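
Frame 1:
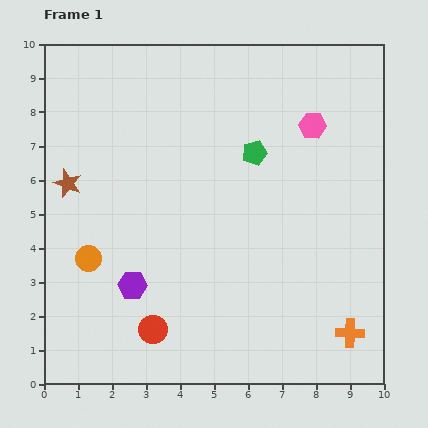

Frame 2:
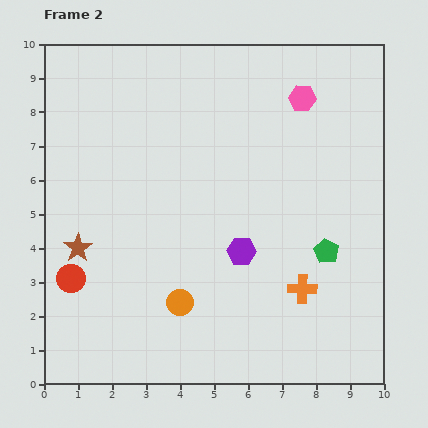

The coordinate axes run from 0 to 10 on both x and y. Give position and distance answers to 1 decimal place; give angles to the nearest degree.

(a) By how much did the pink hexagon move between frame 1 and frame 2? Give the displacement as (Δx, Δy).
(-0.3, 0.8)

The pink hexagon was at (7.9, 7.6) in frame 1 and (7.6, 8.4) in frame 2.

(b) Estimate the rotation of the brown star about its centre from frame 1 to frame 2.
16° clockwise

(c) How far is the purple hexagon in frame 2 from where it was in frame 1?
3.4

The purple hexagon moved from (2.6, 2.9) to (5.8, 3.9), a distance of √(3.2² + 1.0²) ≈ 3.4.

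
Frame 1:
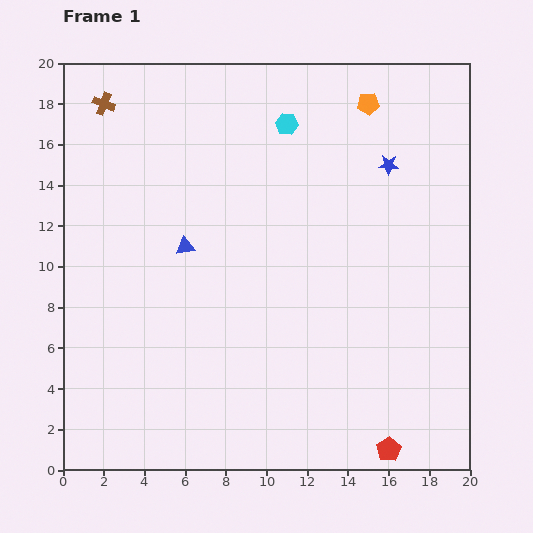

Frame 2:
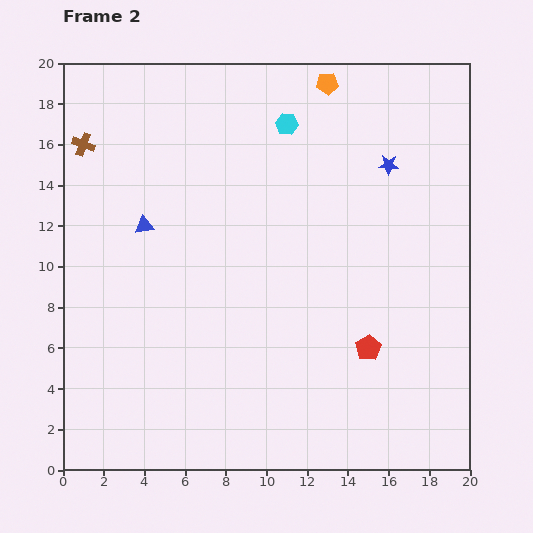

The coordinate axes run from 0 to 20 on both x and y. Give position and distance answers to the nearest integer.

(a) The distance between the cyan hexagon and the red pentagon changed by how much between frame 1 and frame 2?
-5

Distance in frame 1: 17. Distance in frame 2: 12.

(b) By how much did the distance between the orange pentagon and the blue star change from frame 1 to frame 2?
+2

Distance in frame 1: 3. Distance in frame 2: 5.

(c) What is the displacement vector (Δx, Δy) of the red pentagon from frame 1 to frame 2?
(-1, 5)

The red pentagon was at (16, 1) in frame 1 and (15, 6) in frame 2.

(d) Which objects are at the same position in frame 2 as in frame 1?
the blue star, the cyan hexagon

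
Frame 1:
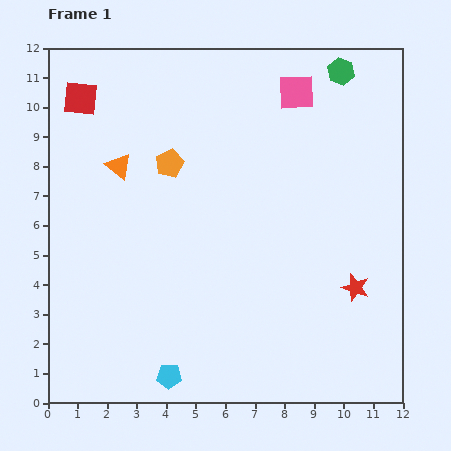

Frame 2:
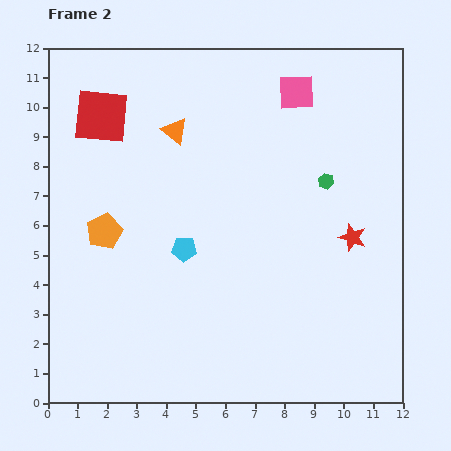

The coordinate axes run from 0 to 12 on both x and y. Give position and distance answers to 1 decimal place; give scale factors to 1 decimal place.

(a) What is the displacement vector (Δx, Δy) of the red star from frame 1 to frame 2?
(-0.1, 1.7)

The red star was at (10.4, 3.9) in frame 1 and (10.3, 5.6) in frame 2.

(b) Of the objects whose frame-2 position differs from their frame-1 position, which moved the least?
the red square

(moved 0.9)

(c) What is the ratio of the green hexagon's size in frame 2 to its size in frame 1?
0.6×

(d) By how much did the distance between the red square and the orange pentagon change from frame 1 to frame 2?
+0.2

Distance in frame 1: 3.7. Distance in frame 2: 3.9.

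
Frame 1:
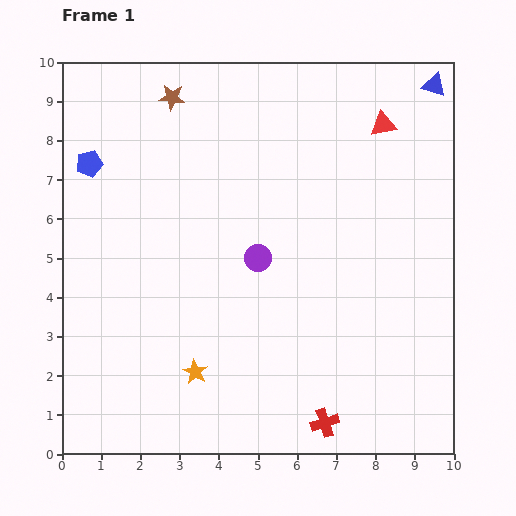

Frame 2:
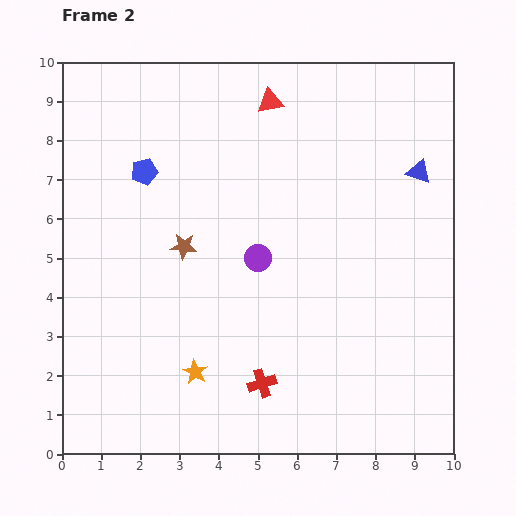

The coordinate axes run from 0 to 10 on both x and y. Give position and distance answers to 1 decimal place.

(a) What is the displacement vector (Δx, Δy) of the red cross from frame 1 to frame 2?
(-1.6, 1.0)

The red cross was at (6.7, 0.8) in frame 1 and (5.1, 1.8) in frame 2.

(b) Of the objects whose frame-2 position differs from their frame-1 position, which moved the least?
the blue pentagon

(moved 1.4)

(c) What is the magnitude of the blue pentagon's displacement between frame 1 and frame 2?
1.4

The blue pentagon moved from (0.7, 7.4) to (2.1, 7.2), a distance of √(1.4² + 0.2²) ≈ 1.4.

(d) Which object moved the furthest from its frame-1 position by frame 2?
the brown star

(moved 3.8; next 3.0)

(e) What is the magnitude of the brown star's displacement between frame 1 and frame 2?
3.8

The brown star moved from (2.8, 9.1) to (3.1, 5.3), a distance of √(0.3² + 3.8²) ≈ 3.8.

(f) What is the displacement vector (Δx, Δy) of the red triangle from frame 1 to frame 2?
(-2.9, 0.6)

The red triangle was at (8.2, 8.4) in frame 1 and (5.3, 9.0) in frame 2.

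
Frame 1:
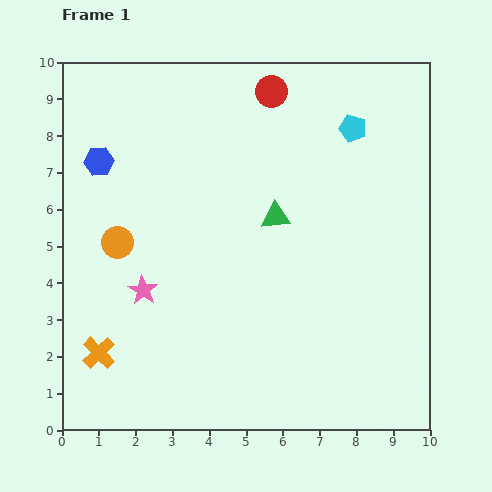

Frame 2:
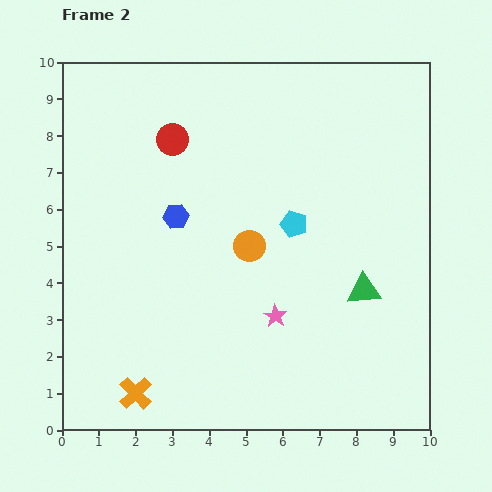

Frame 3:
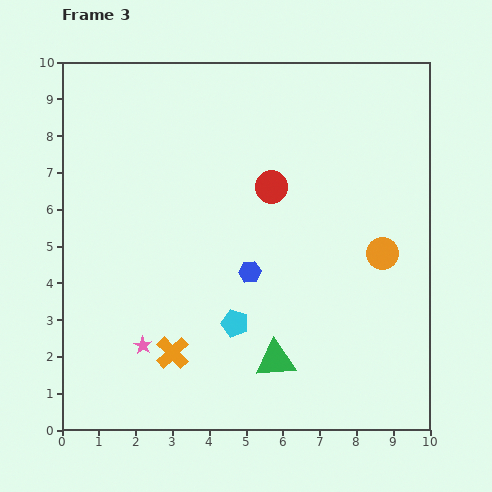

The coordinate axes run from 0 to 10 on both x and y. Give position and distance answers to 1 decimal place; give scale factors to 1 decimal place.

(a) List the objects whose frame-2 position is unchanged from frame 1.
none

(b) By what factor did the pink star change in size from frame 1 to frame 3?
0.6×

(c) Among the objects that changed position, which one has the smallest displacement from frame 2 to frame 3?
the orange cross

(moved 1.5)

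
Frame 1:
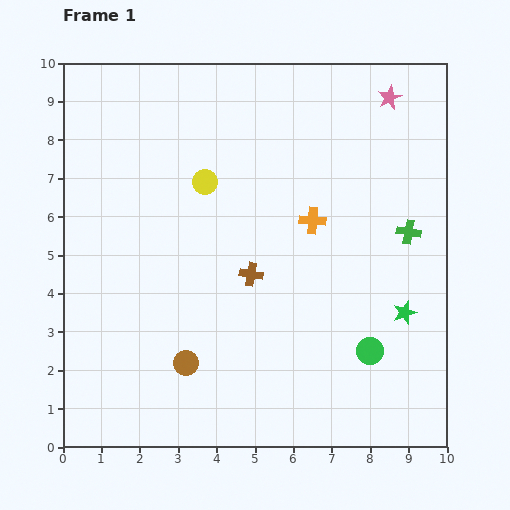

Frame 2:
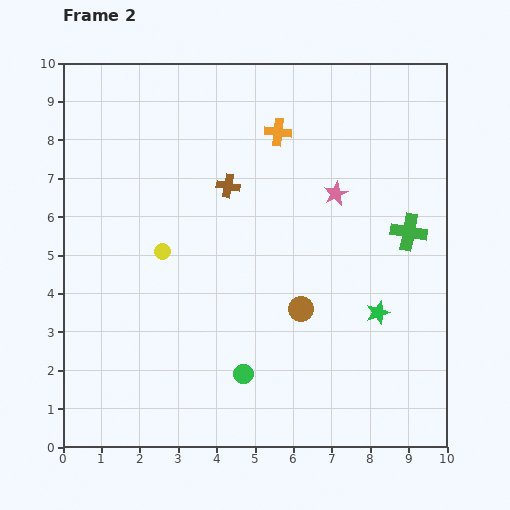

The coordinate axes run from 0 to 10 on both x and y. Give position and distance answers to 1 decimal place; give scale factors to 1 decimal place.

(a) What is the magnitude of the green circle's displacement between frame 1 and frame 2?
3.4

The green circle moved from (8.0, 2.5) to (4.7, 1.9), a distance of √(3.3² + 0.6²) ≈ 3.4.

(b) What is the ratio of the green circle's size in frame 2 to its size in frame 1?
0.7×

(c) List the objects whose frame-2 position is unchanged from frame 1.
the green cross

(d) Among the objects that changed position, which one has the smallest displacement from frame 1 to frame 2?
the green star

(moved 0.7)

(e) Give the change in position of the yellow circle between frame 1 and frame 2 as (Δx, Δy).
(-1.1, -1.8)

The yellow circle was at (3.7, 6.9) in frame 1 and (2.6, 5.1) in frame 2.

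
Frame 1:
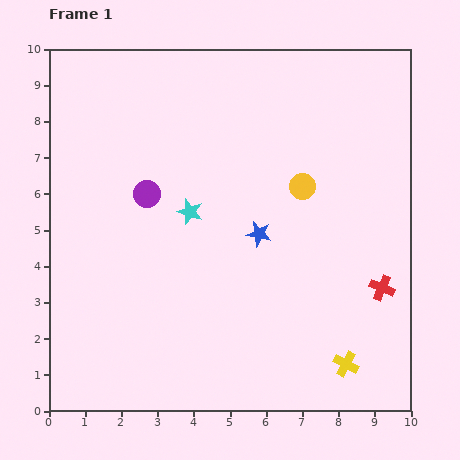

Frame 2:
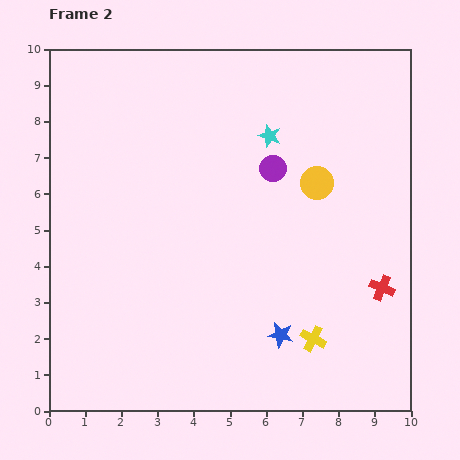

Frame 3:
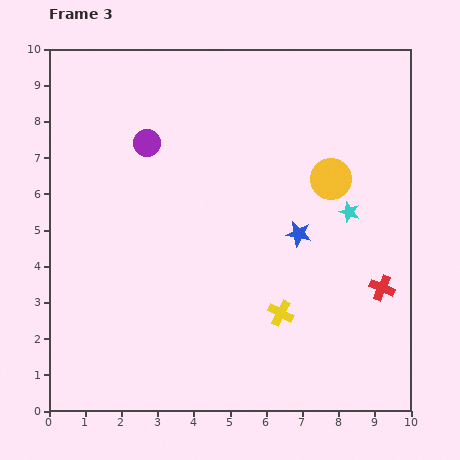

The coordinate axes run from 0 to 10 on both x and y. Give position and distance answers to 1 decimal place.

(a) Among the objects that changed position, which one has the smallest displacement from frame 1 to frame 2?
the yellow circle

(moved 0.4)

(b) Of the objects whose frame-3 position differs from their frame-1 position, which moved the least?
the yellow circle

(moved 0.8)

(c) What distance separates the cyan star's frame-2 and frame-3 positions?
3.0

The cyan star moved from (6.1, 7.6) to (8.3, 5.5), a distance of √(2.2² + 2.1²) ≈ 3.0.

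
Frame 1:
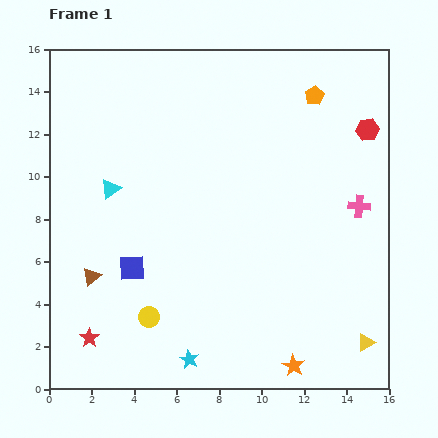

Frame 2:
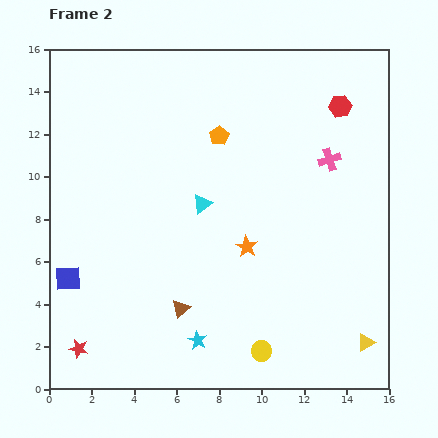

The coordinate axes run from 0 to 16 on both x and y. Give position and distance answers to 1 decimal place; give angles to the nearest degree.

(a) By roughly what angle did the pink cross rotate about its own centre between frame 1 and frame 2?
24° counter-clockwise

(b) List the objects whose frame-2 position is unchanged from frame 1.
the yellow triangle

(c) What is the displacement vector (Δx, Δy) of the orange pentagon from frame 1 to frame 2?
(-4.5, -1.9)

The orange pentagon was at (12.5, 13.8) in frame 1 and (8.0, 11.9) in frame 2.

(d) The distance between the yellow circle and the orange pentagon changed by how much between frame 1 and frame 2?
-2.7

Distance in frame 1: 13.0. Distance in frame 2: 10.3.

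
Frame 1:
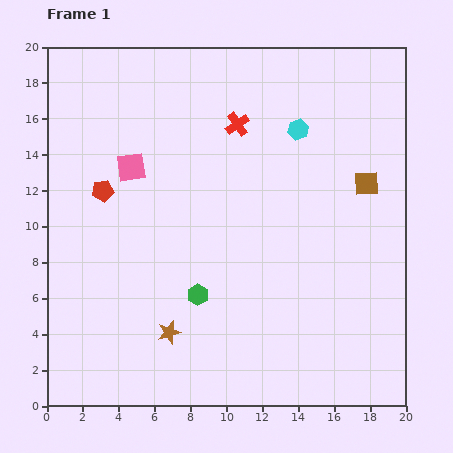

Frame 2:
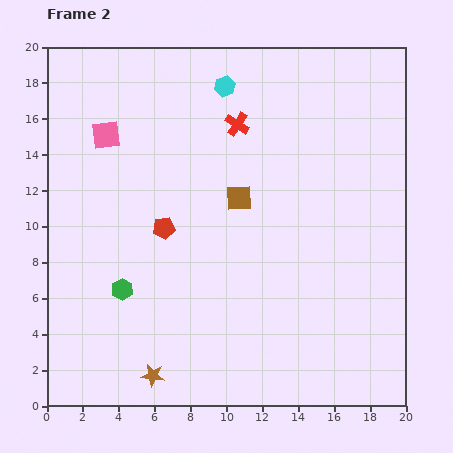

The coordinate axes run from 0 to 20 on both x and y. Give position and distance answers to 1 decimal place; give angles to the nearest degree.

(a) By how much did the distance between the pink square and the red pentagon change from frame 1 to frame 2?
+4.0

Distance in frame 1: 2.1. Distance in frame 2: 6.1.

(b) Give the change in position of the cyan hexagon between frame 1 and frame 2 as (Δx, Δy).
(-4.1, 2.4)

The cyan hexagon was at (14.0, 15.4) in frame 1 and (9.9, 17.8) in frame 2.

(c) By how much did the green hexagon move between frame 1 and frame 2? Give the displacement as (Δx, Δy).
(-4.2, 0.3)

The green hexagon was at (8.4, 6.2) in frame 1 and (4.2, 6.5) in frame 2.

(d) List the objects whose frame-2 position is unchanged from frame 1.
the red cross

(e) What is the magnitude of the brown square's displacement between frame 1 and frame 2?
7.1

The brown square moved from (17.8, 12.4) to (10.7, 11.6), a distance of √(7.1² + 0.8²) ≈ 7.1.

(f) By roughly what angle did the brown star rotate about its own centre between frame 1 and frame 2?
23° clockwise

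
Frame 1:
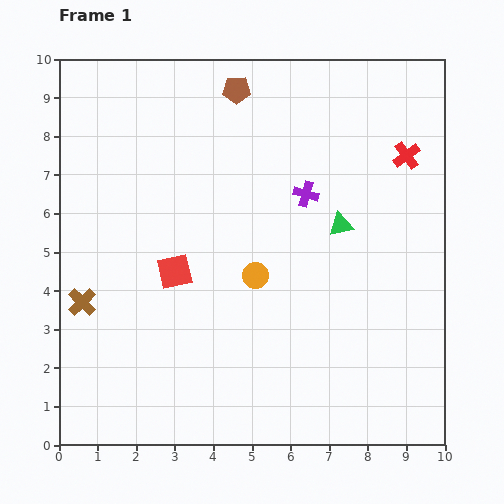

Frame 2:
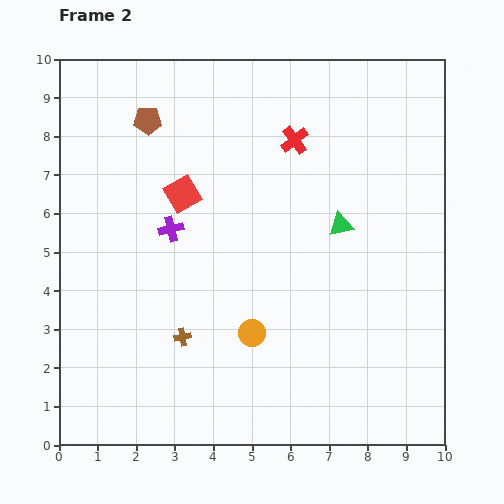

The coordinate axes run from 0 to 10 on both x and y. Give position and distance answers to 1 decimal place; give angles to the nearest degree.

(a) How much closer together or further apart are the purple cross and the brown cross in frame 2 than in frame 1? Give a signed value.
-3.6

Distance in frame 1: 6.4. Distance in frame 2: 2.8.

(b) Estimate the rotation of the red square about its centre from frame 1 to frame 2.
17° counter-clockwise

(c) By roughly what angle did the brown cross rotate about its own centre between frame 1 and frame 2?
33° clockwise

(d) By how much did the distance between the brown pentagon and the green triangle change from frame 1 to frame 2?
+1.3

Distance in frame 1: 4.4. Distance in frame 2: 5.7.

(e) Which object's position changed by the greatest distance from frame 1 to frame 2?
the purple cross

(moved 3.6; next 2.9)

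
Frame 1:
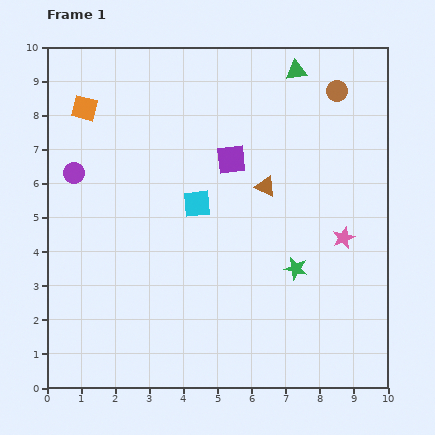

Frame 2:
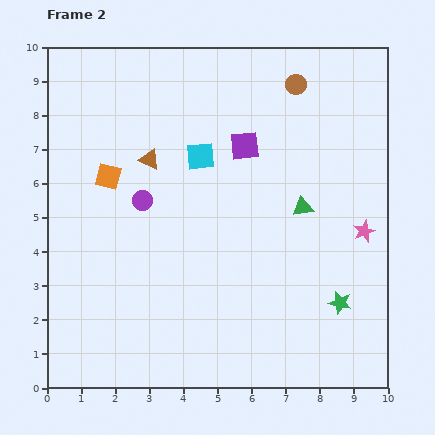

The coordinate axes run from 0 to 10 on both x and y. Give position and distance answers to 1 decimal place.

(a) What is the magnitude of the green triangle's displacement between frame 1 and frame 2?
4.0

The green triangle moved from (7.3, 9.3) to (7.5, 5.3), a distance of √(0.2² + 4.0²) ≈ 4.0.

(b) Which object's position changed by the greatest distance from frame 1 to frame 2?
the green triangle

(moved 4.0; next 3.5)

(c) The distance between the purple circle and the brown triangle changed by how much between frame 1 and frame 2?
-4.4

Distance in frame 1: 5.6. Distance in frame 2: 1.2.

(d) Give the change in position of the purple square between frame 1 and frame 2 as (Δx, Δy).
(0.4, 0.4)

The purple square was at (5.4, 6.7) in frame 1 and (5.8, 7.1) in frame 2.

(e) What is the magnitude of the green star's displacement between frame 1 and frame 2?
1.6

The green star moved from (7.3, 3.5) to (8.6, 2.5), a distance of √(1.3² + 1.0²) ≈ 1.6.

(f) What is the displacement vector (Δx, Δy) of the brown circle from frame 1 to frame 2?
(-1.2, 0.2)

The brown circle was at (8.5, 8.7) in frame 1 and (7.3, 8.9) in frame 2.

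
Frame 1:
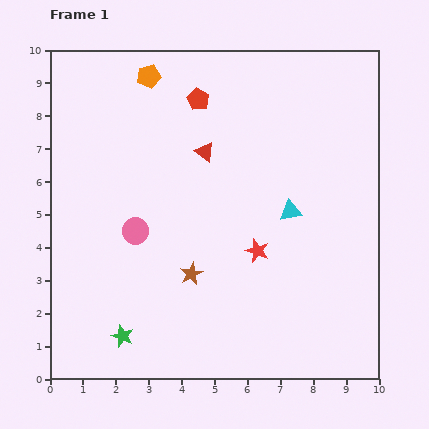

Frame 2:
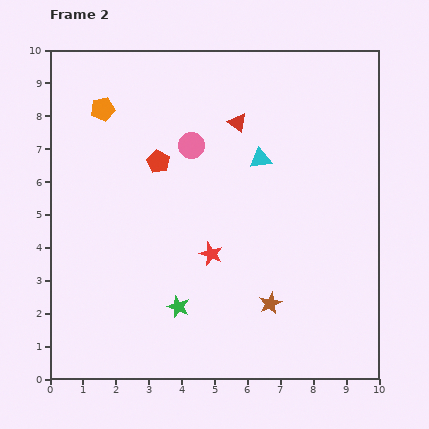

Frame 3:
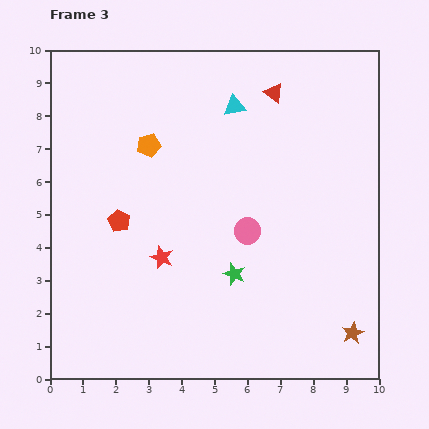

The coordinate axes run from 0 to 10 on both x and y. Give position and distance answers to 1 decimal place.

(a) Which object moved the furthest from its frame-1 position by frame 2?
the pink circle

(moved 3.1; next 2.6)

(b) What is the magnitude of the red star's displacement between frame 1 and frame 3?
2.9

The red star moved from (6.3, 3.9) to (3.4, 3.7), a distance of √(2.9² + 0.2²) ≈ 2.9.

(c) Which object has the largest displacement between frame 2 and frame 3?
the pink circle

(moved 3.1; next 2.7)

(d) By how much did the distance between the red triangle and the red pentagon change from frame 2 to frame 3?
+3.4

Distance in frame 2: 2.7. Distance in frame 3: 6.1.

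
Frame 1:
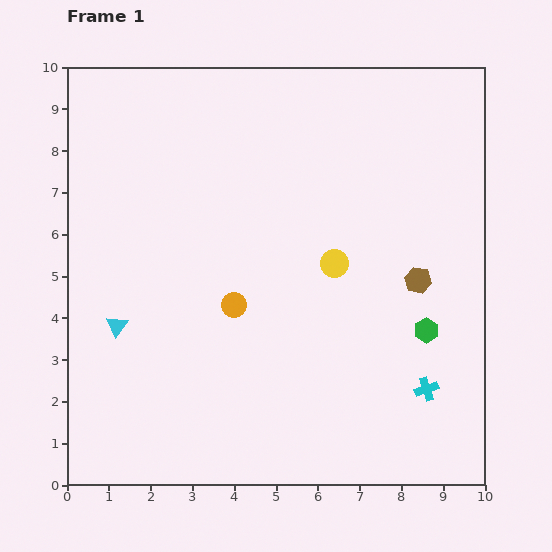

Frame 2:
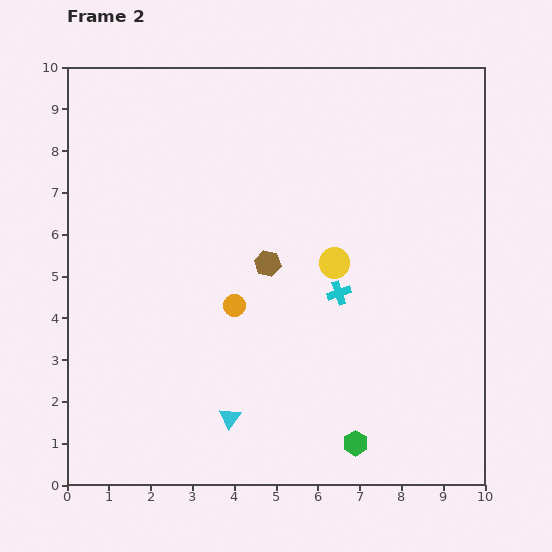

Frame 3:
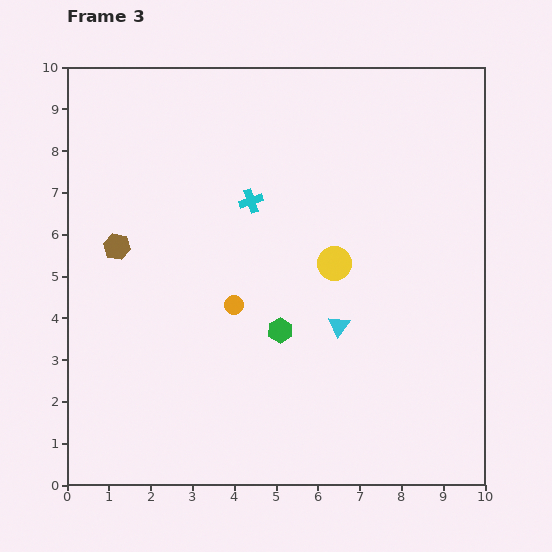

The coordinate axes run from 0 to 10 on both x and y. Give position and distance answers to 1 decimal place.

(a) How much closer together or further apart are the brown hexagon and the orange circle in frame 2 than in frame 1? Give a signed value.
-3.1

Distance in frame 1: 4.4. Distance in frame 2: 1.3.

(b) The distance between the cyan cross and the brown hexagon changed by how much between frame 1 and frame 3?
+0.8

Distance in frame 1: 2.6. Distance in frame 3: 3.4.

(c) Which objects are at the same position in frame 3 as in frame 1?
the yellow circle, the orange circle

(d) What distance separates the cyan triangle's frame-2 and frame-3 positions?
3.4

The cyan triangle moved from (3.9, 1.6) to (6.5, 3.8), a distance of √(2.6² + 2.2²) ≈ 3.4.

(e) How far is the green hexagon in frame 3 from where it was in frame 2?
3.2

The green hexagon moved from (6.9, 1.0) to (5.1, 3.7), a distance of √(1.8² + 2.7²) ≈ 3.2.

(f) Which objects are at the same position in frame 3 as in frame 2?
the yellow circle, the orange circle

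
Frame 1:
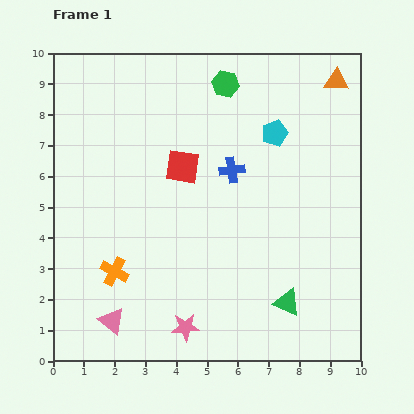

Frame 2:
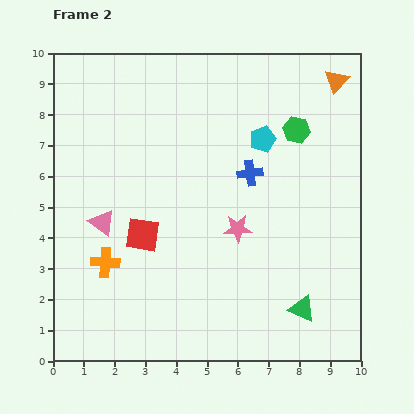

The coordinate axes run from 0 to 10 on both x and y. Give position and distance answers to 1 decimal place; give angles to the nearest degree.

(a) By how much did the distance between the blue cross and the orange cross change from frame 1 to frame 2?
+0.5

Distance in frame 1: 5.0. Distance in frame 2: 5.5.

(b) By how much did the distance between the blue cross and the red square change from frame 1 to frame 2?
+2.4

Distance in frame 1: 1.6. Distance in frame 2: 4.0.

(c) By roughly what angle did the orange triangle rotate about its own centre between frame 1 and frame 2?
51° counter-clockwise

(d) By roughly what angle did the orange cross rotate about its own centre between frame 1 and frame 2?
24° counter-clockwise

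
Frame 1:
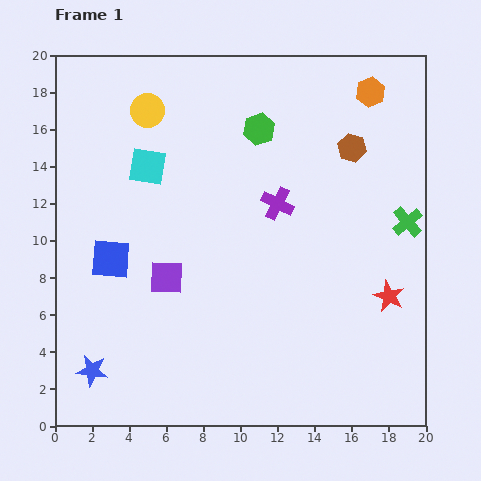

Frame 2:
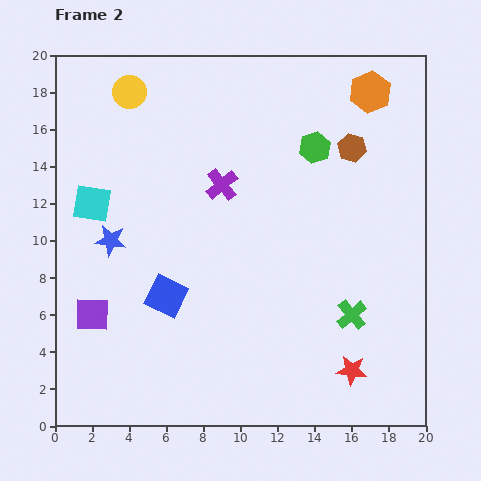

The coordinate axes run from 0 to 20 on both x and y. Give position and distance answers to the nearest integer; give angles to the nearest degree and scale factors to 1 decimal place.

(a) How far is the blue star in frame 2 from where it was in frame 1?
7

The blue star moved from (2, 3) to (3, 10), a distance of √(1² + 7²) ≈ 7.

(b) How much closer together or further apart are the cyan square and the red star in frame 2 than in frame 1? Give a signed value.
+2

Distance in frame 1: 15. Distance in frame 2: 17.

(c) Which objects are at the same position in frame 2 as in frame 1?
the brown hexagon, the orange hexagon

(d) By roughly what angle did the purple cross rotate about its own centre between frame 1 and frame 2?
25° clockwise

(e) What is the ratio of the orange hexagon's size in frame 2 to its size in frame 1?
1.4×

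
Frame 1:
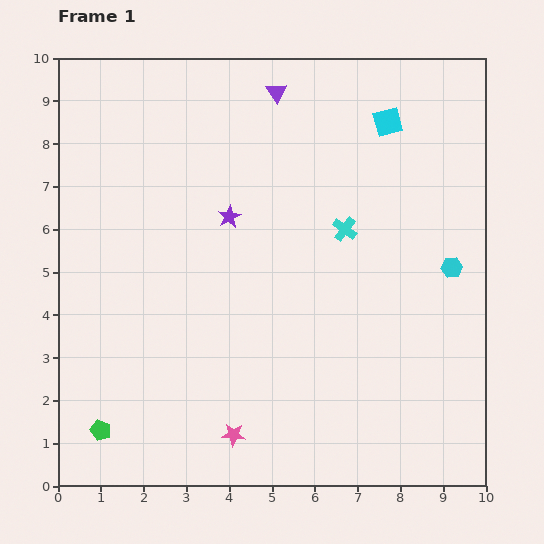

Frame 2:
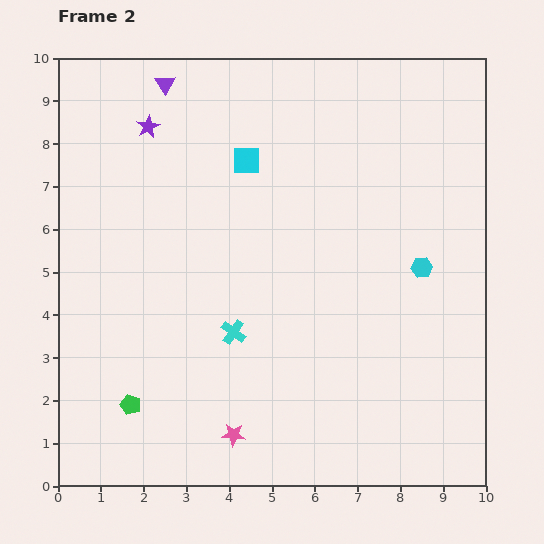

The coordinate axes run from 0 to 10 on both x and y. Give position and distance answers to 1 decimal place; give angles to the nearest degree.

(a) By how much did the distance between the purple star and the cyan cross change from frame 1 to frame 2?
+2.5

Distance in frame 1: 2.7. Distance in frame 2: 5.2.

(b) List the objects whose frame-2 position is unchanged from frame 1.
the pink star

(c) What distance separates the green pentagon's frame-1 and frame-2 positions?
0.9

The green pentagon moved from (1.0, 1.3) to (1.7, 1.9), a distance of √(0.7² + 0.6²) ≈ 0.9.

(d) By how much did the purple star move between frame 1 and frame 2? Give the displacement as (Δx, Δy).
(-1.9, 2.1)

The purple star was at (4.0, 6.3) in frame 1 and (2.1, 8.4) in frame 2.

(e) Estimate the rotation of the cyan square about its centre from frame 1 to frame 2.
16° clockwise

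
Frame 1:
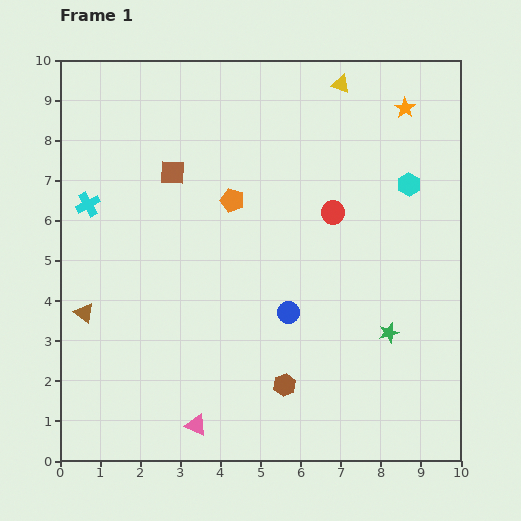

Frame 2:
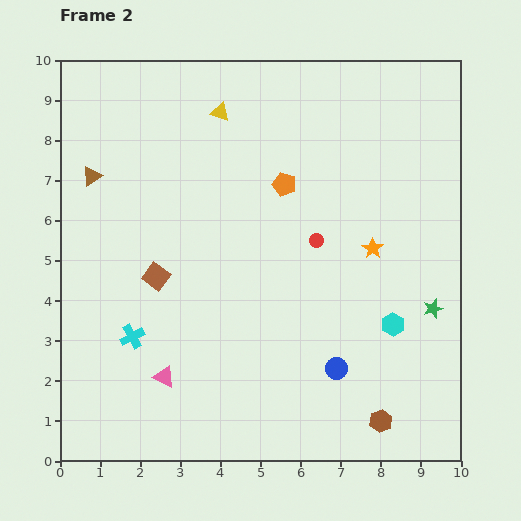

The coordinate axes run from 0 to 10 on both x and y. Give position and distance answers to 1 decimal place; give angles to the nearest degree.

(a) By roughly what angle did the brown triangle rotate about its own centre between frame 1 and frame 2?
50° clockwise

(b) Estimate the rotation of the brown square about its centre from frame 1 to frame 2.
33° clockwise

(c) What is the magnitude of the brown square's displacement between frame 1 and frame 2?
2.6

The brown square moved from (2.8, 7.2) to (2.4, 4.6), a distance of √(0.4² + 2.6²) ≈ 2.6.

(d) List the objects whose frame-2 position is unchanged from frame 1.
none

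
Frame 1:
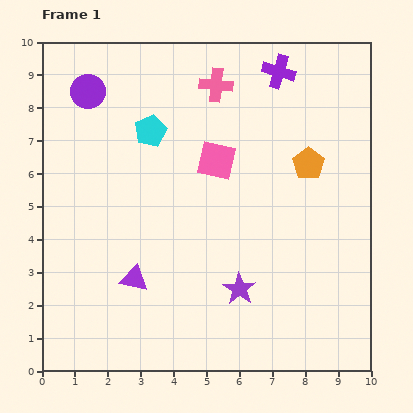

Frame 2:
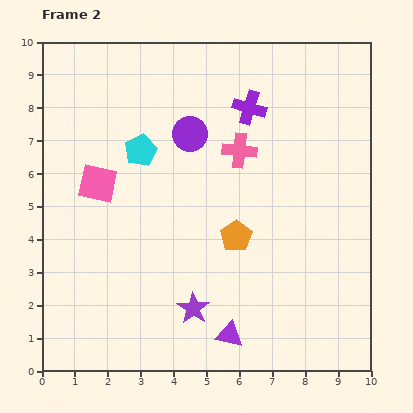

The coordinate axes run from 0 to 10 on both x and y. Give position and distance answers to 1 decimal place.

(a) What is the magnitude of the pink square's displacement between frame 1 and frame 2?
3.7

The pink square moved from (5.3, 6.4) to (1.7, 5.7), a distance of √(3.6² + 0.7²) ≈ 3.7.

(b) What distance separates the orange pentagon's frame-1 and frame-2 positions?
3.1

The orange pentagon moved from (8.1, 6.3) to (5.9, 4.1), a distance of √(2.2² + 2.2²) ≈ 3.1.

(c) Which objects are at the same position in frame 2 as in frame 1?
none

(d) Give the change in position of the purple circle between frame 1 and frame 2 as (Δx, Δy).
(3.1, -1.3)

The purple circle was at (1.4, 8.5) in frame 1 and (4.5, 7.2) in frame 2.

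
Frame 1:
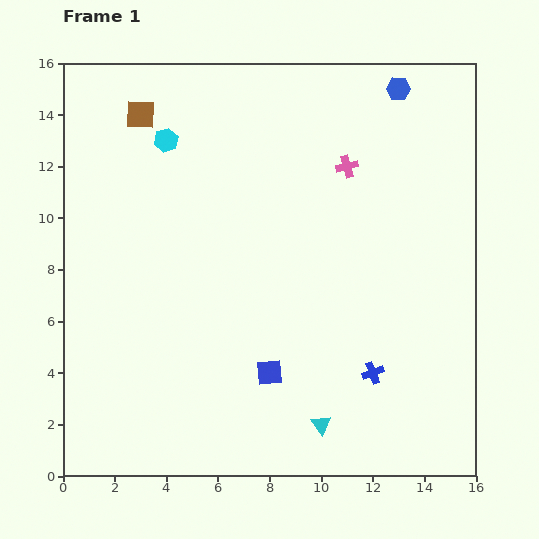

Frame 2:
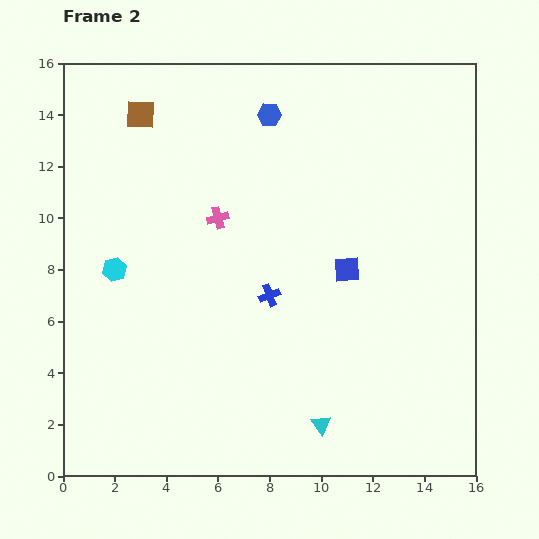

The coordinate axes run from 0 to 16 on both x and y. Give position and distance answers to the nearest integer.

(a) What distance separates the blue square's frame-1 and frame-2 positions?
5

The blue square moved from (8, 4) to (11, 8), a distance of √(3² + 4²) ≈ 5.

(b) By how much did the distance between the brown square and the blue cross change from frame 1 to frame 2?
-4

Distance in frame 1: 13. Distance in frame 2: 9.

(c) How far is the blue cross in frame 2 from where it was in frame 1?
5

The blue cross moved from (12, 4) to (8, 7), a distance of √(4² + 3²) ≈ 5.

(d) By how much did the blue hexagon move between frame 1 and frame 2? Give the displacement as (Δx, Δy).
(-5, -1)

The blue hexagon was at (13, 15) in frame 1 and (8, 14) in frame 2.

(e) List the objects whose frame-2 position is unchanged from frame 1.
the cyan triangle, the brown square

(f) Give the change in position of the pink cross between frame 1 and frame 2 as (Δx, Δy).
(-5, -2)

The pink cross was at (11, 12) in frame 1 and (6, 10) in frame 2.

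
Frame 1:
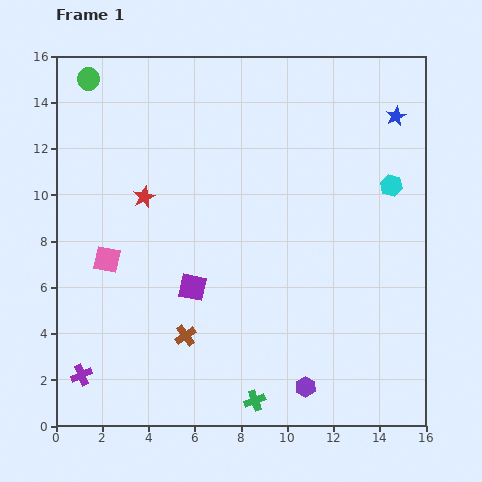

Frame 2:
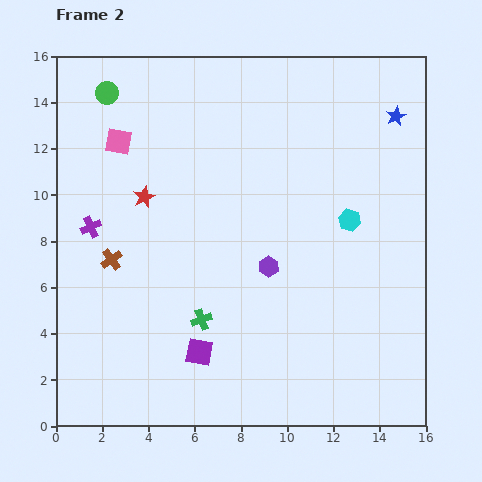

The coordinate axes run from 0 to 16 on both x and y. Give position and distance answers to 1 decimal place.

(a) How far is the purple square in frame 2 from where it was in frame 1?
2.8

The purple square moved from (5.9, 6.0) to (6.2, 3.2), a distance of √(0.3² + 2.8²) ≈ 2.8.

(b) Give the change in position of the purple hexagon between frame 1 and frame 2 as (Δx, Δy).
(-1.6, 5.2)

The purple hexagon was at (10.8, 1.7) in frame 1 and (9.2, 6.9) in frame 2.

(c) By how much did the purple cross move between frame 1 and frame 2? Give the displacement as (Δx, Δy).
(0.4, 6.4)

The purple cross was at (1.1, 2.2) in frame 1 and (1.5, 8.6) in frame 2.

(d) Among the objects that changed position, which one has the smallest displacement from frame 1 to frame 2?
the green circle

(moved 1.0)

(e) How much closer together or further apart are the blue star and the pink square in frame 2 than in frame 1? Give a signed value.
-1.9

Distance in frame 1: 14.0. Distance in frame 2: 12.1.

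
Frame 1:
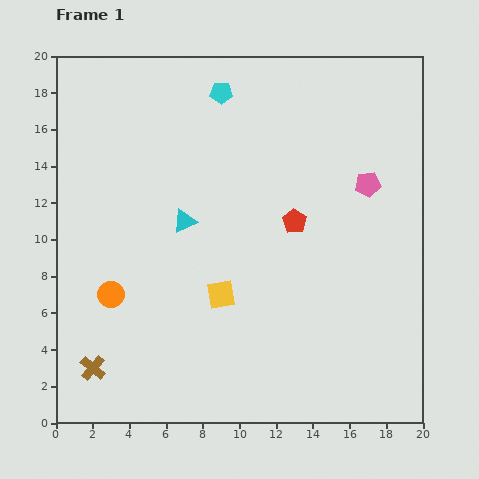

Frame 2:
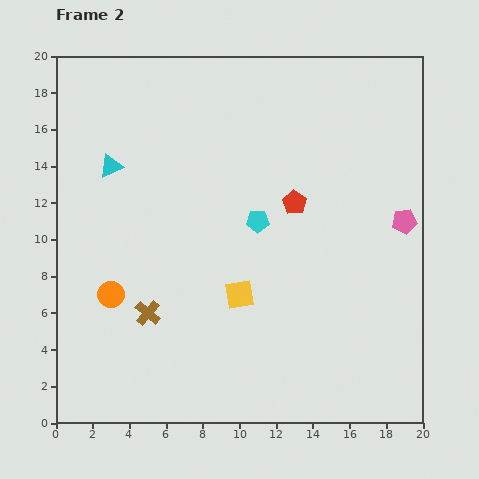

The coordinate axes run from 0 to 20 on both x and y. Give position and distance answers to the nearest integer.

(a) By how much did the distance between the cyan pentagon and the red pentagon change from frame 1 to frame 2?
-6

Distance in frame 1: 8. Distance in frame 2: 2.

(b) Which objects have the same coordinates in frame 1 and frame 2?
the orange circle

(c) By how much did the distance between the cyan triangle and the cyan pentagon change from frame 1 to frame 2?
+2

Distance in frame 1: 7. Distance in frame 2: 9.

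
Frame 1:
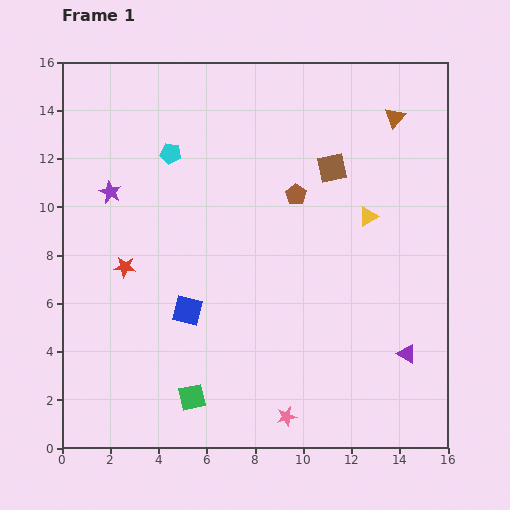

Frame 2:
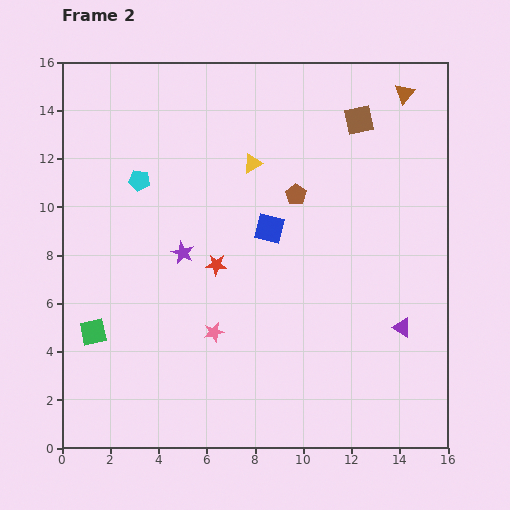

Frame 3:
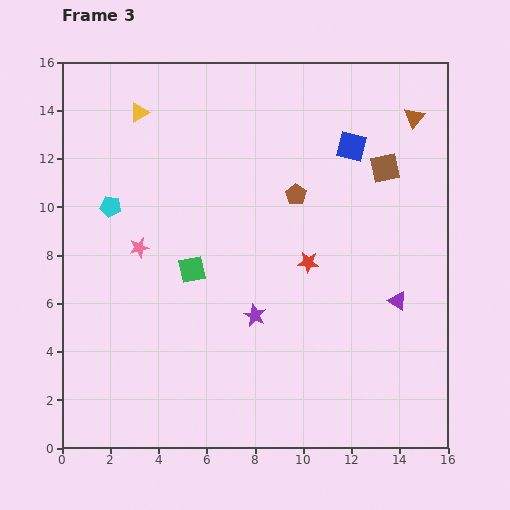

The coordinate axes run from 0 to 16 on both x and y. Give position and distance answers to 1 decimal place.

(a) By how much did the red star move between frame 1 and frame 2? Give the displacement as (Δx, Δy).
(3.8, 0.1)

The red star was at (2.6, 7.5) in frame 1 and (6.4, 7.6) in frame 2.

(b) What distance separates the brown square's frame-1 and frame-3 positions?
2.2

The brown square moved from (11.2, 11.6) to (13.4, 11.6), a distance of √(2.2² + 0.0²) ≈ 2.2.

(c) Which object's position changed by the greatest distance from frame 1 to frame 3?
the yellow triangle

(moved 10.4; next 9.6)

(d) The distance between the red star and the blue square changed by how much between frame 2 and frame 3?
+2.4

Distance in frame 2: 2.7. Distance in frame 3: 5.1.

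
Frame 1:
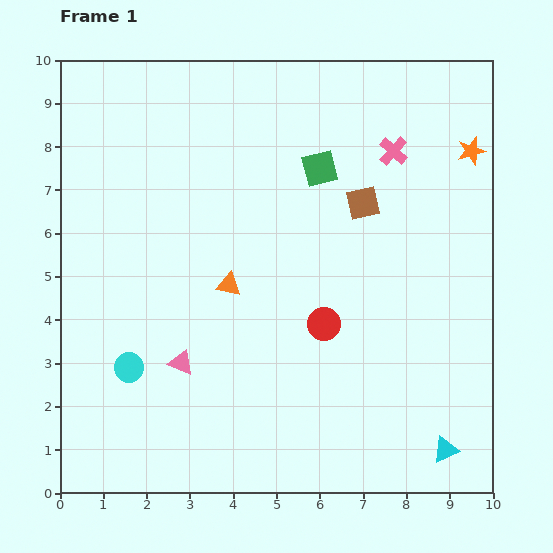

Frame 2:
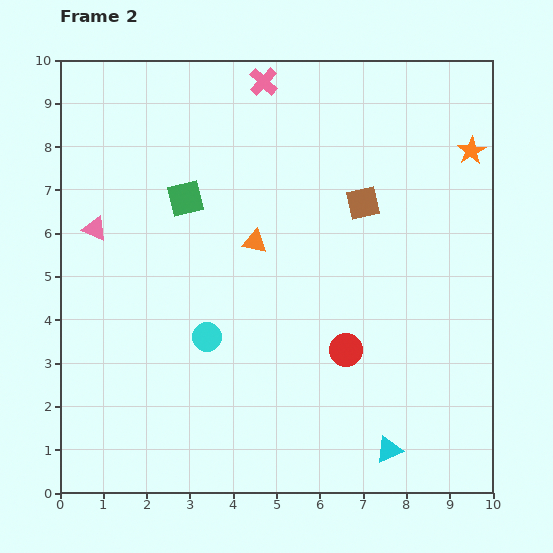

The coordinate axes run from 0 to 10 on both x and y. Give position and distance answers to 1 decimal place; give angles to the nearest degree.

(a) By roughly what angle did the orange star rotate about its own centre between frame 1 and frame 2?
16° counter-clockwise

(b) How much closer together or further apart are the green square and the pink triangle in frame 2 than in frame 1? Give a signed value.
-3.3

Distance in frame 1: 5.5. Distance in frame 2: 2.2.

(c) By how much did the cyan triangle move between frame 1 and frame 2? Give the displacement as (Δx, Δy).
(-1.3, 0.0)

The cyan triangle was at (8.9, 1.0) in frame 1 and (7.6, 1.0) in frame 2.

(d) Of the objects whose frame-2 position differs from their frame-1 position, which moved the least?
the red circle

(moved 0.8)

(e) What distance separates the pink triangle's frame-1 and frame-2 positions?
3.7

The pink triangle moved from (2.8, 3.0) to (0.8, 6.1), a distance of √(2.0² + 3.1²) ≈ 3.7.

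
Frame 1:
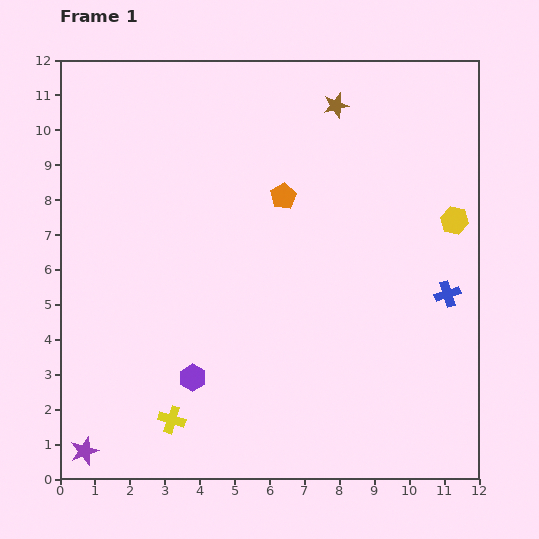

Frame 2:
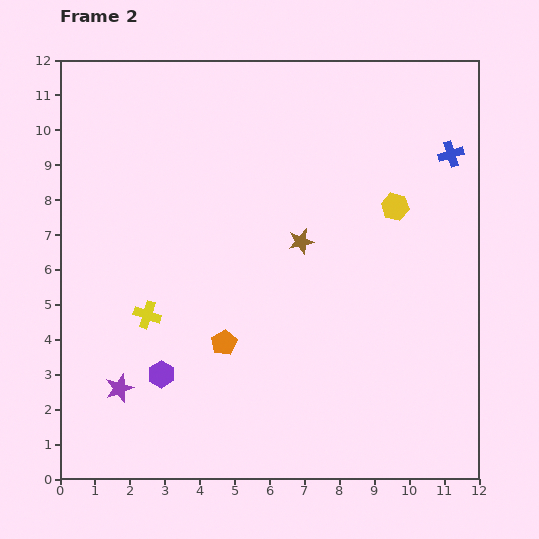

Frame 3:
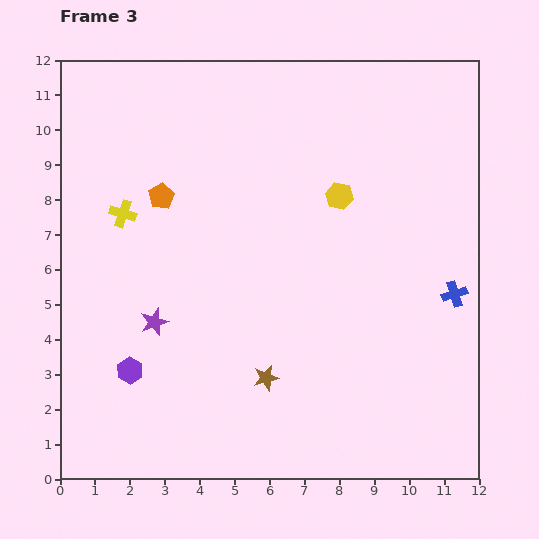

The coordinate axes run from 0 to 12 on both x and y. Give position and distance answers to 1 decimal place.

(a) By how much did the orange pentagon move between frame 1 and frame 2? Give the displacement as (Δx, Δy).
(-1.7, -4.2)

The orange pentagon was at (6.4, 8.1) in frame 1 and (4.7, 3.9) in frame 2.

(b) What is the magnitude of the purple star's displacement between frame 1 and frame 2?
2.1

The purple star moved from (0.7, 0.8) to (1.7, 2.6), a distance of √(1.0² + 1.8²) ≈ 2.1.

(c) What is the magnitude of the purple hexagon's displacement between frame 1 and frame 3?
1.8

The purple hexagon moved from (3.8, 2.9) to (2.0, 3.1), a distance of √(1.8² + 0.2²) ≈ 1.8.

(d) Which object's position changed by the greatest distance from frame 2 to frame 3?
the orange pentagon

(moved 4.6; next 4.0)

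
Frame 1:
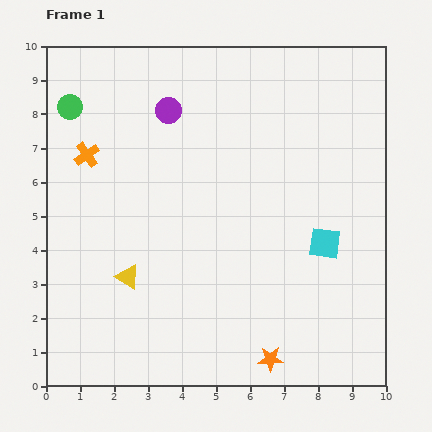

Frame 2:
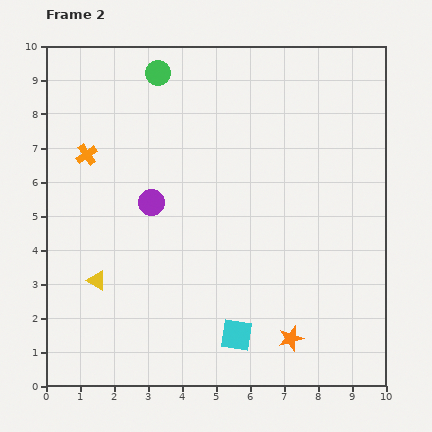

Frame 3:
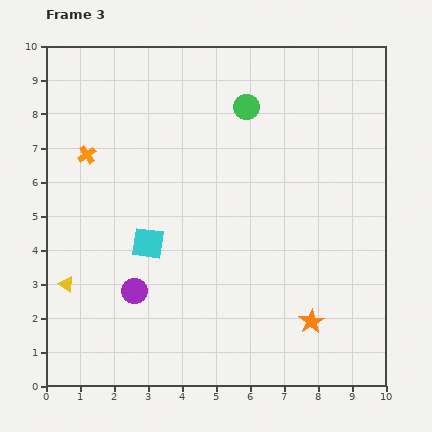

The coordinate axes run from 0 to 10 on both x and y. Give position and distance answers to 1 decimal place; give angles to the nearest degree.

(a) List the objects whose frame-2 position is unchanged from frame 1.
the orange cross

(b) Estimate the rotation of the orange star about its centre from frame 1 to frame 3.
30° counter-clockwise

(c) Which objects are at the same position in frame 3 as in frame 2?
the orange cross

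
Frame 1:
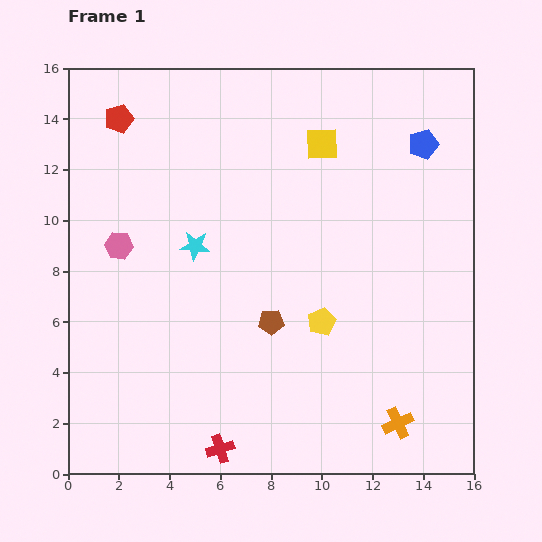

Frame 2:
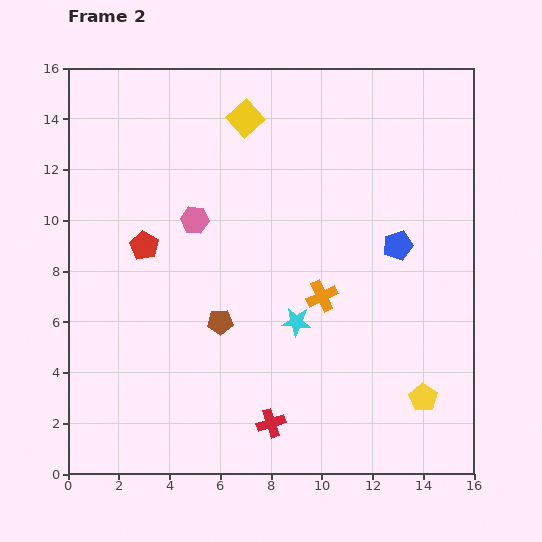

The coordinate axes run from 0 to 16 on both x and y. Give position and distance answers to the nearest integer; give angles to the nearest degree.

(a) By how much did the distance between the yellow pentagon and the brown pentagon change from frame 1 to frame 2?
+7

Distance in frame 1: 2. Distance in frame 2: 9.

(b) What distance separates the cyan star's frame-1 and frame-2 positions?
5

The cyan star moved from (5, 9) to (9, 6), a distance of √(4² + 3²) ≈ 5.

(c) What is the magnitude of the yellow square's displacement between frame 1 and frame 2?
3

The yellow square moved from (10, 13) to (7, 14), a distance of √(3² + 1²) ≈ 3.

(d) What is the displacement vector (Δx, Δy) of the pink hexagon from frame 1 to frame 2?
(3, 1)

The pink hexagon was at (2, 9) in frame 1 and (5, 10) in frame 2.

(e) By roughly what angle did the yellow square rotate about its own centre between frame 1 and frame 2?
39° counter-clockwise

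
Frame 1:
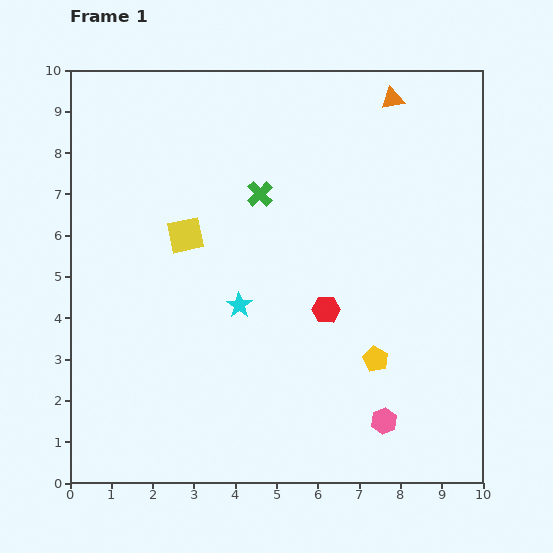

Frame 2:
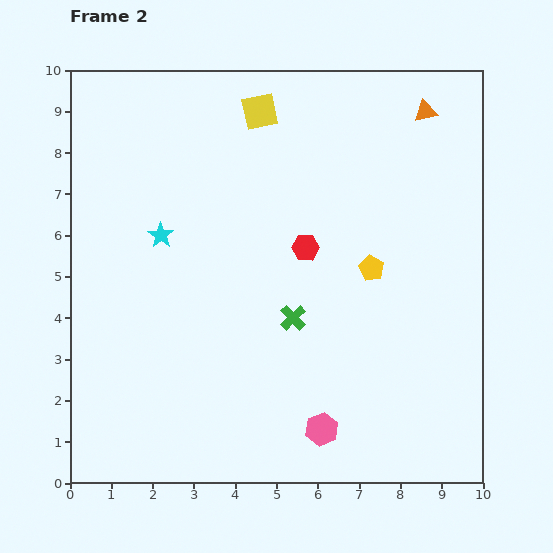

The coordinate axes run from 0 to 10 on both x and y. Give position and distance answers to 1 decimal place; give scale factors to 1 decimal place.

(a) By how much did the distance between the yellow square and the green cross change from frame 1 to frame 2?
+3.0

Distance in frame 1: 2.1. Distance in frame 2: 5.1.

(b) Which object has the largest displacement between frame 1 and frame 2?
the yellow square

(moved 3.5; next 3.1)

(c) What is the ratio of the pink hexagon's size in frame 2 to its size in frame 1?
1.3×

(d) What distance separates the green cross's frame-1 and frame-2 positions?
3.1

The green cross moved from (4.6, 7.0) to (5.4, 4.0), a distance of √(0.8² + 3.0²) ≈ 3.1.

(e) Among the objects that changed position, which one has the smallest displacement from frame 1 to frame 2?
the orange triangle

(moved 0.9)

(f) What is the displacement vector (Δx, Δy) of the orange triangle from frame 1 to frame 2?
(0.8, -0.3)

The orange triangle was at (7.8, 9.3) in frame 1 and (8.6, 9.0) in frame 2.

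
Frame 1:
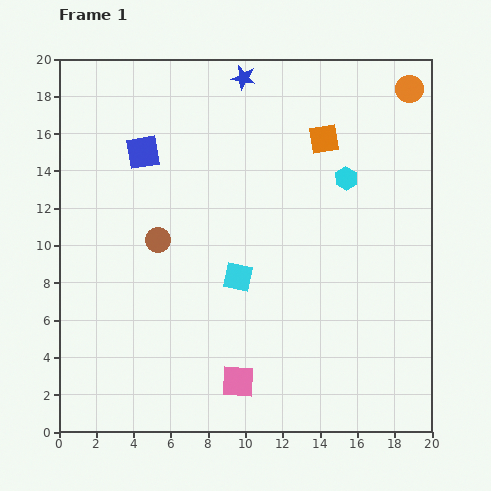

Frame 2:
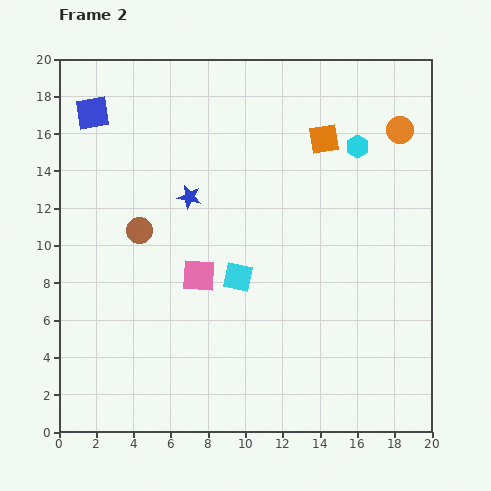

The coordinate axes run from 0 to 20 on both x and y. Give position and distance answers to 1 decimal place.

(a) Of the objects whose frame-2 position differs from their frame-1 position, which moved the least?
the brown circle

(moved 1.1)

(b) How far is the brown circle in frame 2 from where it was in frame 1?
1.1

The brown circle moved from (5.3, 10.3) to (4.3, 10.8), a distance of √(1.0² + 0.5²) ≈ 1.1.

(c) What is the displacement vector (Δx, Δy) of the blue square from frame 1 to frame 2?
(-2.7, 2.1)

The blue square was at (4.5, 15.0) in frame 1 and (1.8, 17.1) in frame 2.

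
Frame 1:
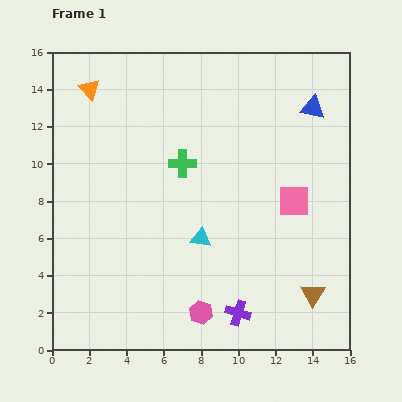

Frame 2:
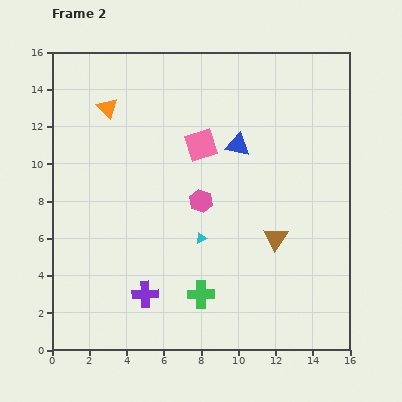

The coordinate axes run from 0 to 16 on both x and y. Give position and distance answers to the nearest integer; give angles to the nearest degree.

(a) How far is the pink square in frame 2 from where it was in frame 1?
6

The pink square moved from (13, 8) to (8, 11), a distance of √(5² + 3²) ≈ 6.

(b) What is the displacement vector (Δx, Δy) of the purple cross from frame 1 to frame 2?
(-5, 1)

The purple cross was at (10, 2) in frame 1 and (5, 3) in frame 2.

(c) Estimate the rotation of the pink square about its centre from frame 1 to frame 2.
18° counter-clockwise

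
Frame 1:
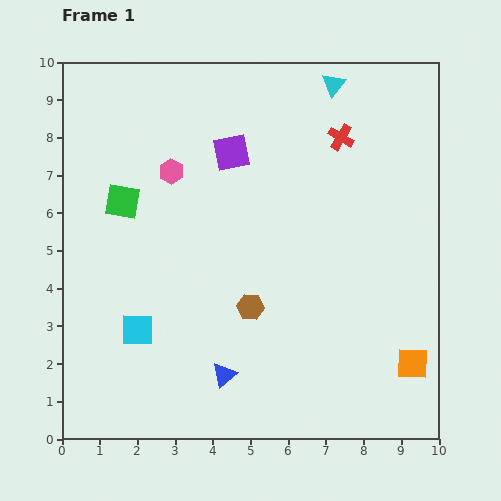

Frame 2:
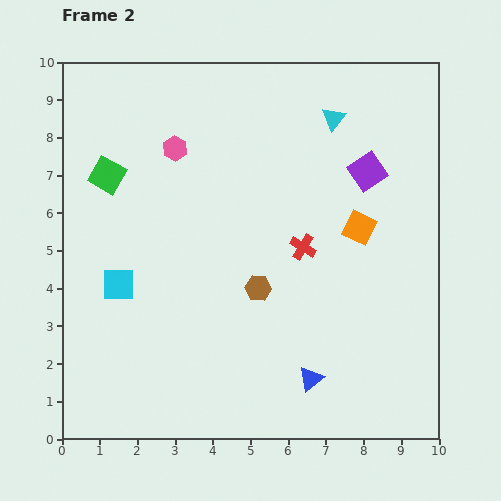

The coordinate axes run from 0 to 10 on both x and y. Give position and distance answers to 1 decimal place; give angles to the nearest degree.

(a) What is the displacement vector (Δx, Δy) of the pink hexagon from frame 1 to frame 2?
(0.1, 0.6)

The pink hexagon was at (2.9, 7.1) in frame 1 and (3.0, 7.7) in frame 2.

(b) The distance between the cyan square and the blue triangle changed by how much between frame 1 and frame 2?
+3.1

Distance in frame 1: 2.6. Distance in frame 2: 5.7.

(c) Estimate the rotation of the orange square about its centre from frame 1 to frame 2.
24° clockwise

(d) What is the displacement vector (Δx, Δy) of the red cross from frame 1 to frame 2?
(-1.0, -2.9)

The red cross was at (7.4, 8.0) in frame 1 and (6.4, 5.1) in frame 2.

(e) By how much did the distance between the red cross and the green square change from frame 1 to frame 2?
-0.5

Distance in frame 1: 6.0. Distance in frame 2: 5.5.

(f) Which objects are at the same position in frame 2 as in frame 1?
none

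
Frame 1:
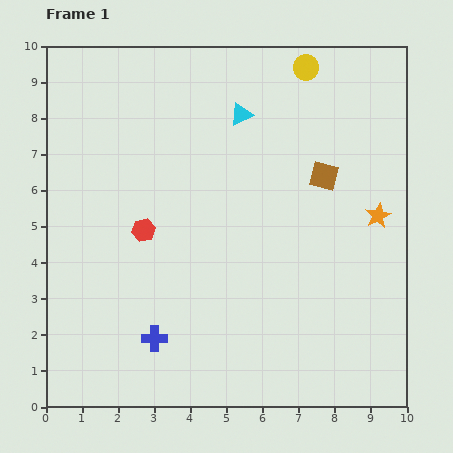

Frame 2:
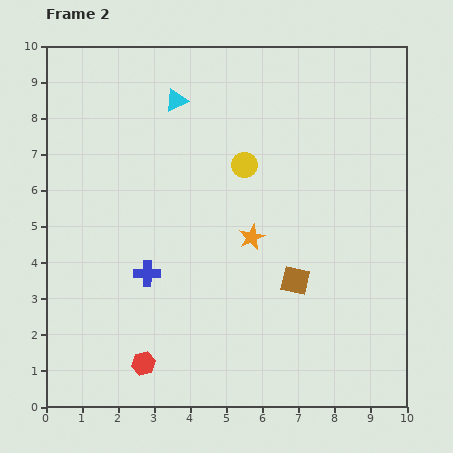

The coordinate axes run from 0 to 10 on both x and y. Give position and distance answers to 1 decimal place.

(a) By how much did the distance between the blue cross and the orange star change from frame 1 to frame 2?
-4.0

Distance in frame 1: 7.1. Distance in frame 2: 3.1.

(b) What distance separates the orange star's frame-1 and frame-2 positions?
3.6

The orange star moved from (9.2, 5.3) to (5.7, 4.7), a distance of √(3.5² + 0.6²) ≈ 3.6.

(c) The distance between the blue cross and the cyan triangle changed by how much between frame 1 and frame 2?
-1.7

Distance in frame 1: 6.6. Distance in frame 2: 4.9.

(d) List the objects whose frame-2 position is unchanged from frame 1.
none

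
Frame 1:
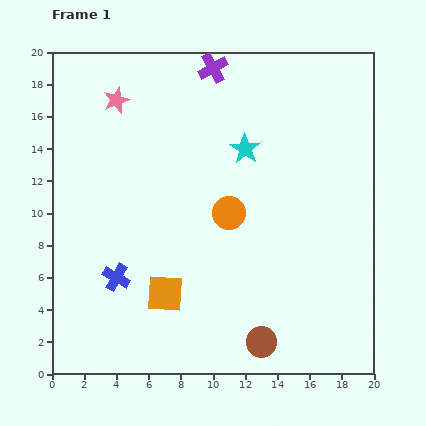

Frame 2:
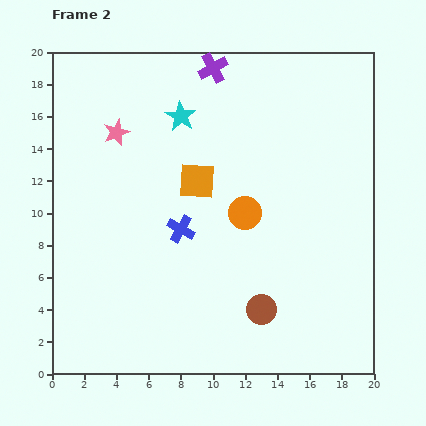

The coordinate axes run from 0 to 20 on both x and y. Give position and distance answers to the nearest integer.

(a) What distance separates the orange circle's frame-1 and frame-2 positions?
1

The orange circle moved from (11, 10) to (12, 10), a distance of √(1² + 0²) ≈ 1.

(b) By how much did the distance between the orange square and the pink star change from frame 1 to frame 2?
-6

Distance in frame 1: 12. Distance in frame 2: 6.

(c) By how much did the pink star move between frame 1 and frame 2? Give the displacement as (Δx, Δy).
(0, -2)

The pink star was at (4, 17) in frame 1 and (4, 15) in frame 2.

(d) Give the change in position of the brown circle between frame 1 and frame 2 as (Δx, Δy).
(0, 2)

The brown circle was at (13, 2) in frame 1 and (13, 4) in frame 2.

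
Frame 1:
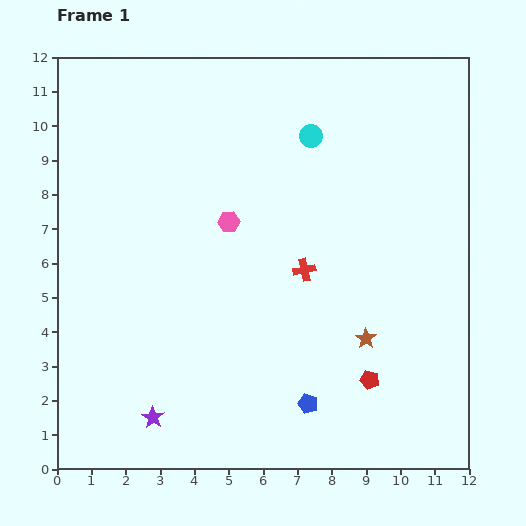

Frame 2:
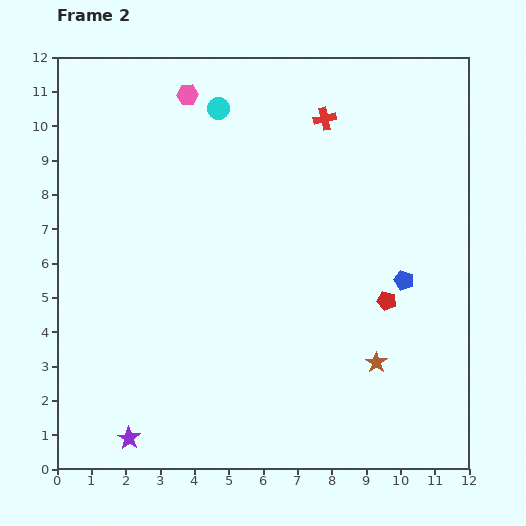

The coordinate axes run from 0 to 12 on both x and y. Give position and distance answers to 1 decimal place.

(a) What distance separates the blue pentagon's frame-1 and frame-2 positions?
4.6

The blue pentagon moved from (7.3, 1.9) to (10.1, 5.5), a distance of √(2.8² + 3.6²) ≈ 4.6.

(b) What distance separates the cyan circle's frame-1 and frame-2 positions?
2.8

The cyan circle moved from (7.4, 9.7) to (4.7, 10.5), a distance of √(2.7² + 0.8²) ≈ 2.8.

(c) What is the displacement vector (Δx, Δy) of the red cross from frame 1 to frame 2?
(0.6, 4.4)

The red cross was at (7.2, 5.8) in frame 1 and (7.8, 10.2) in frame 2.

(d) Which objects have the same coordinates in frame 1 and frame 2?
none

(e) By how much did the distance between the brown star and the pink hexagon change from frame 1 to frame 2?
+4.3

Distance in frame 1: 5.2. Distance in frame 2: 9.5.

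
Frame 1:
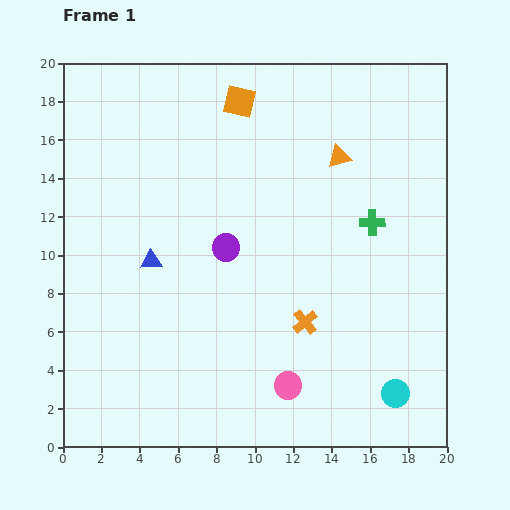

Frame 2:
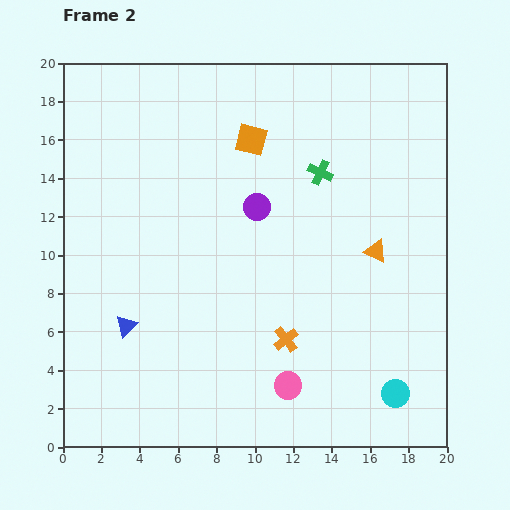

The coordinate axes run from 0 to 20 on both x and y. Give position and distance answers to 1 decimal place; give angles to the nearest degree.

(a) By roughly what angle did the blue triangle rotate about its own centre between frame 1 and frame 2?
42° counter-clockwise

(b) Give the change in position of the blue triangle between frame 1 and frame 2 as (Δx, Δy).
(-1.3, -3.4)

The blue triangle was at (4.6, 9.7) in frame 1 and (3.3, 6.3) in frame 2.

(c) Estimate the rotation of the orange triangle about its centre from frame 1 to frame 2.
40° clockwise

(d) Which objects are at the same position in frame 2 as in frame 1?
the cyan circle, the pink circle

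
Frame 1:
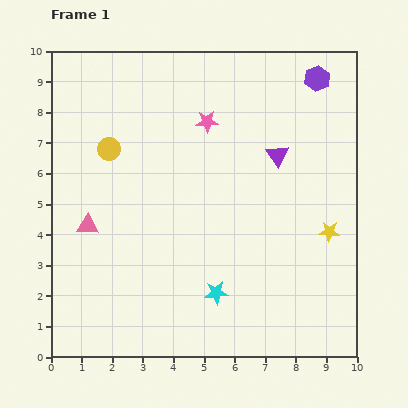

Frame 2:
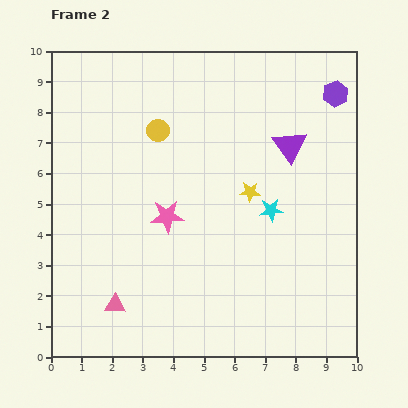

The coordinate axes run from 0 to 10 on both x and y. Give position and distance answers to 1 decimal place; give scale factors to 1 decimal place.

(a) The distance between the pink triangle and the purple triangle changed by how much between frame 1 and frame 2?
+1.1

Distance in frame 1: 6.6. Distance in frame 2: 7.7.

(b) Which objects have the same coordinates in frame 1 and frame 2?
none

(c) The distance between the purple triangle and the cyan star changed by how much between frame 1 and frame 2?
-2.7

Distance in frame 1: 4.9. Distance in frame 2: 2.2.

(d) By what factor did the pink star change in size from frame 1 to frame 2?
1.5×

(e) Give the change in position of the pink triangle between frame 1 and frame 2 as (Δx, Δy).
(0.9, -2.6)

The pink triangle was at (1.2, 4.3) in frame 1 and (2.1, 1.7) in frame 2.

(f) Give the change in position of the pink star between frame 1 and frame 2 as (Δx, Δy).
(-1.3, -3.1)

The pink star was at (5.1, 7.7) in frame 1 and (3.8, 4.6) in frame 2.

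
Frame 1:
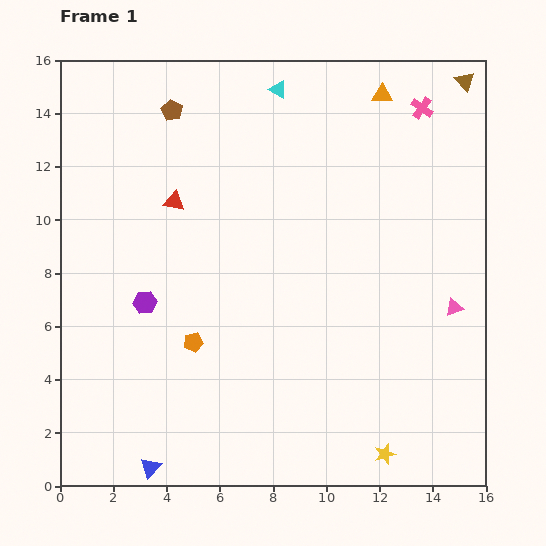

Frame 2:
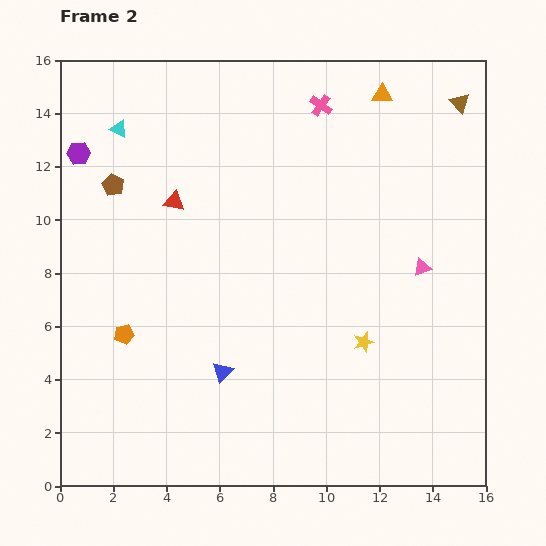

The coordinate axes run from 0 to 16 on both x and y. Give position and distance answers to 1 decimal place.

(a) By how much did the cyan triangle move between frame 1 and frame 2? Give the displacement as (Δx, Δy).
(-6.0, -1.5)

The cyan triangle was at (8.2, 14.9) in frame 1 and (2.2, 13.4) in frame 2.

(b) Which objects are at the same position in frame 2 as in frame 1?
the red triangle, the orange triangle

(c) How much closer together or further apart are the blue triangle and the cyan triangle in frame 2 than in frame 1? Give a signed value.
-5.1

Distance in frame 1: 15.0. Distance in frame 2: 9.9.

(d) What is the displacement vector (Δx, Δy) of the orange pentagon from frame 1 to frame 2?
(-2.6, 0.3)

The orange pentagon was at (5.0, 5.4) in frame 1 and (2.4, 5.7) in frame 2.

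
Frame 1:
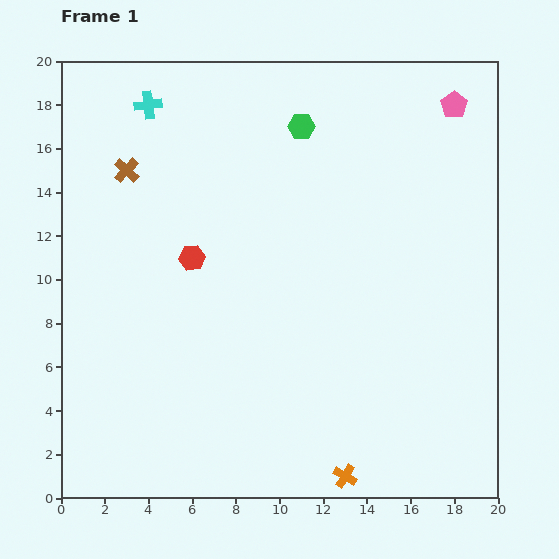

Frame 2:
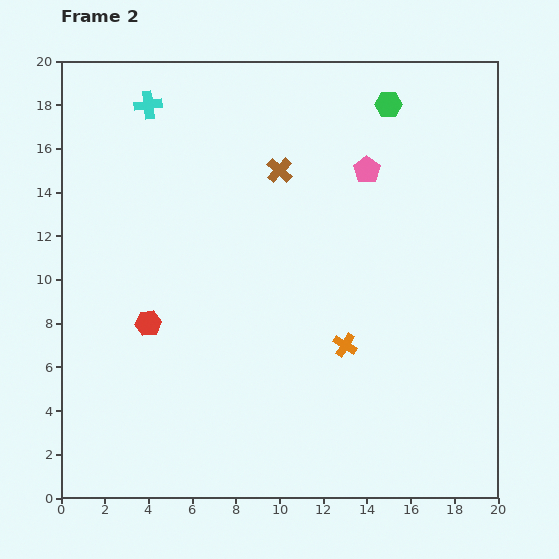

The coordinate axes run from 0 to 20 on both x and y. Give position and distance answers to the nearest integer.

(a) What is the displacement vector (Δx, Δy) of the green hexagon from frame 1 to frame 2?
(4, 1)

The green hexagon was at (11, 17) in frame 1 and (15, 18) in frame 2.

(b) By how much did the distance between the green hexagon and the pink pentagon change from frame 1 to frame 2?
-4

Distance in frame 1: 7. Distance in frame 2: 3.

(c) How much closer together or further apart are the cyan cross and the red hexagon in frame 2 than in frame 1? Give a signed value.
+3

Distance in frame 1: 7. Distance in frame 2: 10.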